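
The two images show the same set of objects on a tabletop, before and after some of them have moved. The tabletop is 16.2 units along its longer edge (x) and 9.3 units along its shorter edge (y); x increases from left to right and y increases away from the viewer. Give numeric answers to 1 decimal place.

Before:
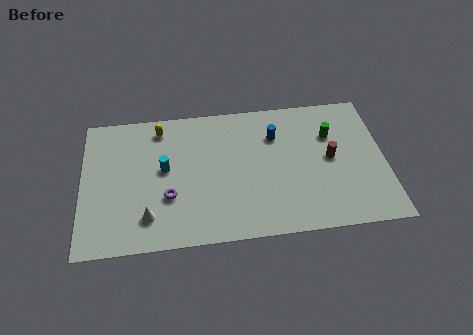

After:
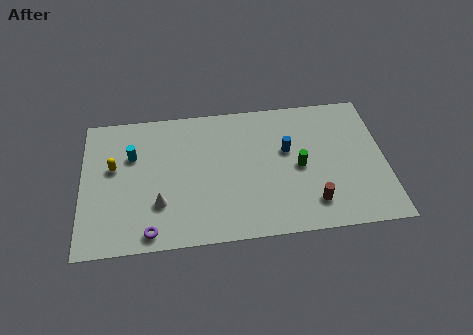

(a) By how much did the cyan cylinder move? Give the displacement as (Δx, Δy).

(-1.7, 1.1)

The cyan cylinder started near (4.4, 5.1) and ended near (2.7, 6.2).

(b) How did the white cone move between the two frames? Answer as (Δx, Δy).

(0.6, 0.8)

The white cone started near (3.5, 2.0) and ended near (4.1, 2.8).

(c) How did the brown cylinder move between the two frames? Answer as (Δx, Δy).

(-1.1, -2.9)

The brown cylinder started near (13.3, 4.8) and ended near (12.2, 1.9).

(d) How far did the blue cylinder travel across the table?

1.3

From (10.4, 6.7) to (11.0, 5.6), the blue cylinder covered √(0.6² + 1.1²) ≈ 1.3 units.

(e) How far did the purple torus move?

2.4

From (4.6, 3.2) to (3.6, 1.0), the purple torus covered √(1.0² + 2.2²) ≈ 2.4 units.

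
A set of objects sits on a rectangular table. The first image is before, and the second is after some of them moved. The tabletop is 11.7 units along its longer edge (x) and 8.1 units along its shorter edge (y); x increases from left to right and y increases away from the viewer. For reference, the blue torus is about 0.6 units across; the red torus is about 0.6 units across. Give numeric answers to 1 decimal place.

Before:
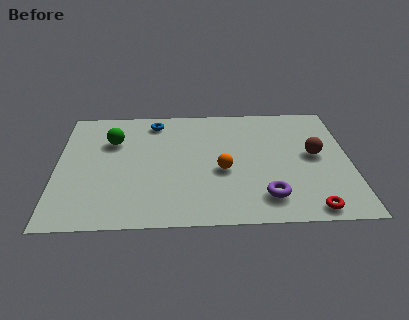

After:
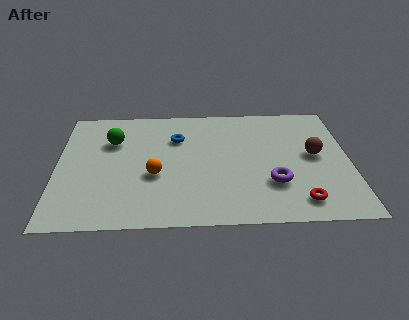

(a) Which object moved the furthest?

the orange sphere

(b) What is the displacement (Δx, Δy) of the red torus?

(-0.4, 0.5)

From the two frames, the red torus sits at roughly (10.0, 0.8) before and (9.6, 1.3) after.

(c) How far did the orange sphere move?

2.7

The orange sphere was near (6.6, 3.4) before and (3.9, 3.2) after, so it travelled √(2.7² + 0.2²) ≈ 2.7 units.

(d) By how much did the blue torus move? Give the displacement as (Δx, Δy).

(0.9, -1.2)

From the two frames, the blue torus sits at roughly (3.9, 6.9) before and (4.8, 5.7) after.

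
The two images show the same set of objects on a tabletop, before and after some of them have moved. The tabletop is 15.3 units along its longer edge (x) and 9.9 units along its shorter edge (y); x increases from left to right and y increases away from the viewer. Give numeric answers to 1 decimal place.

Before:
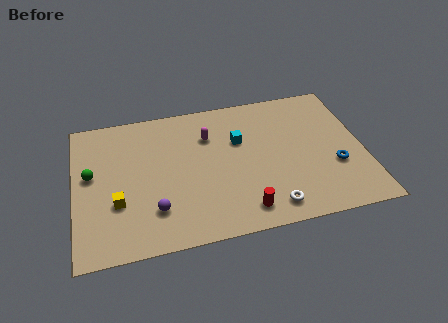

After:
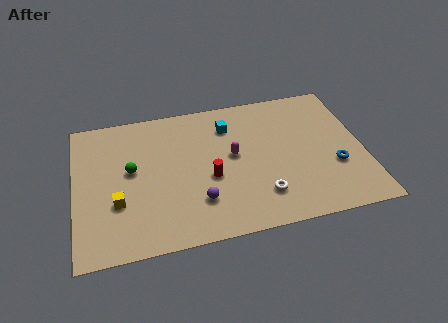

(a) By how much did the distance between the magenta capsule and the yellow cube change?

+0.3

They were about 6.2 units apart before and 6.5 after — 0.3 units further apart.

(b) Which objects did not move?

the yellow cube and the blue torus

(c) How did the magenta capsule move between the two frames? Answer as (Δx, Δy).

(1.2, -1.7)

The magenta capsule was at about (7.2, 7.1) and moved to about (8.4, 5.4).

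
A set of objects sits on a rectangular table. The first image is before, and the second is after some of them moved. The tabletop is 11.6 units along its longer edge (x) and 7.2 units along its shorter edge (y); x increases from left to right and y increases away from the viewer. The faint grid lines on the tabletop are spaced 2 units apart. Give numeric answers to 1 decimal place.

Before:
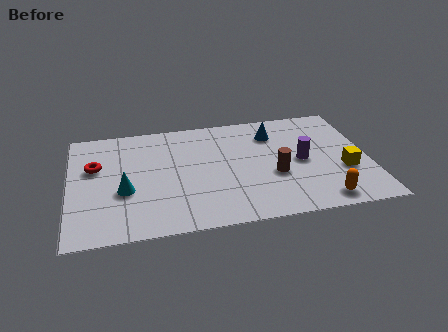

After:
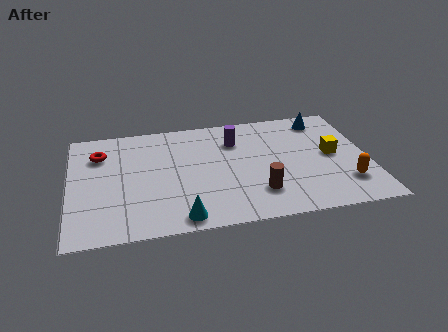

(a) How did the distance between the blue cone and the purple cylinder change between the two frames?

+1.4

Before: roughly 2.2 units apart; after: 3.6. That's 1.4 units further apart.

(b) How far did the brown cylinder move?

1.2

The brown cylinder was near (7.9, 2.8) before and (7.2, 1.8) after, so it travelled √(0.7² + 1.0²) ≈ 1.2 units.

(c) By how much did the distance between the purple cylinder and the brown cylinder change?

+2.3

They were about 1.3 units apart before and 3.6 after — 2.3 units further apart.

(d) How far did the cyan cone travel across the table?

2.9

The cyan cone moved from about (2.1, 2.8) to (4.2, 0.8), a distance of √(2.1² + 2.0²) ≈ 2.9.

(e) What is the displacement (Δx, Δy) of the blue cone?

(2.0, 0.6)

From the two frames, the blue cone sits at roughly (8.0, 5.5) before and (10.0, 6.1) after.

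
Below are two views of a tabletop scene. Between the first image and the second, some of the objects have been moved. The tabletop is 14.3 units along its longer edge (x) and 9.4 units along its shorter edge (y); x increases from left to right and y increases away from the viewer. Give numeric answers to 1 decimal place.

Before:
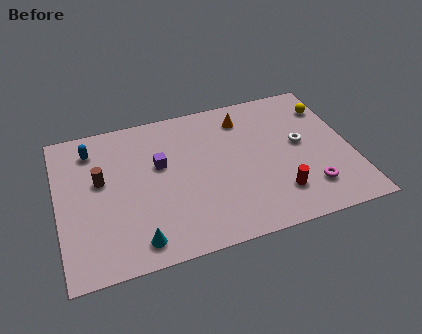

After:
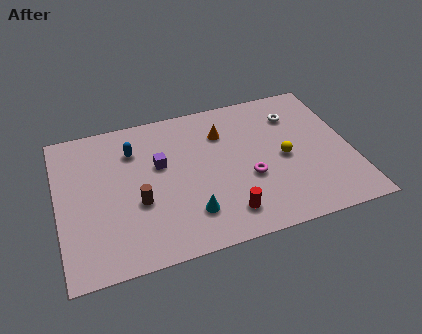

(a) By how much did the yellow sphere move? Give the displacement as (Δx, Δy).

(-2.5, -2.8)

The yellow sphere started near (13.5, 7.2) and ended near (11.0, 4.4).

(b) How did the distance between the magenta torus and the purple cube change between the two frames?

-3.2

The distance was about 7.9 in the first image and 4.7 in the second, so they moved 3.2 units closer together.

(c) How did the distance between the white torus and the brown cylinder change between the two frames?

-1.1

They were about 9.8 units apart before and 8.7 after — 1.1 units closer together.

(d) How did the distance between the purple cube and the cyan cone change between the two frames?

-0.9

The distance was about 4.6 in the first image and 3.7 in the second, so they moved 0.9 units closer together.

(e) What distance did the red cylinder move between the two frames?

2.6

The red cylinder was near (10.5, 2.2) before and (7.9, 1.7) after, so it travelled √(2.6² + 0.5²) ≈ 2.6 units.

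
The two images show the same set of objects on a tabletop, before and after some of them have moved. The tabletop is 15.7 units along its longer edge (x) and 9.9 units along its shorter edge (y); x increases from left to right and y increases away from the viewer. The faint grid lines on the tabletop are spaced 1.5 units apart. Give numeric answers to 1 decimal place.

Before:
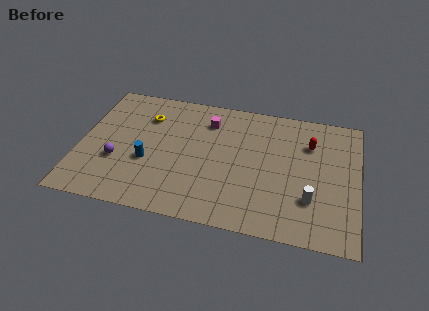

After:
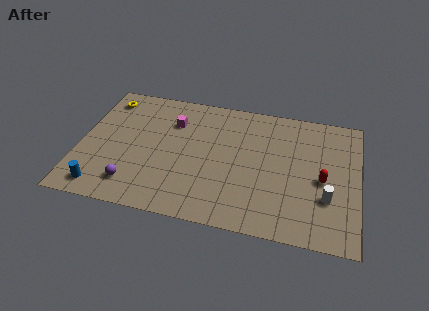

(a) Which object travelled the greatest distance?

the blue cylinder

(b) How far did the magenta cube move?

2.1

From (7.1, 7.7) to (5.1, 7.2), the magenta cube covered √(2.0² + 0.5²) ≈ 2.1 units.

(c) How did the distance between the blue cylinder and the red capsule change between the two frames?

+3.0

Before: roughly 9.6 units apart; after: 12.6. That's 3.0 units further apart.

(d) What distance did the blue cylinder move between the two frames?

3.5

The blue cylinder was near (3.9, 3.8) before and (1.5, 1.3) after, so it travelled √(2.4² + 2.5²) ≈ 3.5 units.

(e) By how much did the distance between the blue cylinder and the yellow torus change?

+3.5

They were about 3.5 units apart before and 7.0 after — 3.5 units further apart.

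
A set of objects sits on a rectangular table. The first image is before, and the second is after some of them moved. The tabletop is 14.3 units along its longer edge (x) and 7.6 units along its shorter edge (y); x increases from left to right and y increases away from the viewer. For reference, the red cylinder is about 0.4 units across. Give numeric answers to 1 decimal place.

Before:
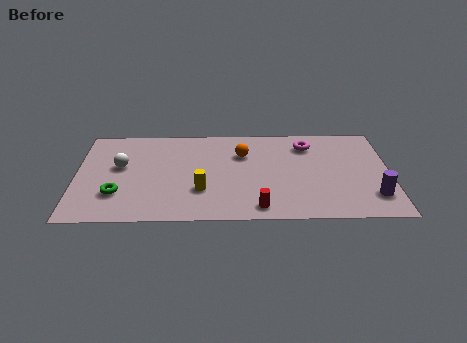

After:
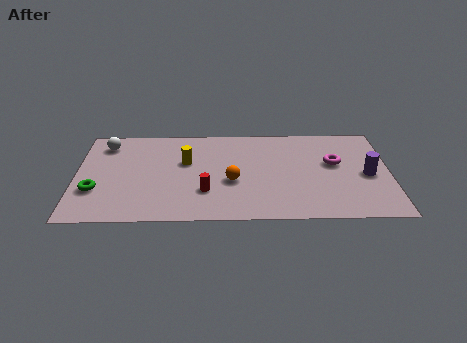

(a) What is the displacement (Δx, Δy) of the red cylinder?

(-2.4, 1.3)

The red cylinder was at about (8.3, 1.0) and moved to about (5.9, 2.3).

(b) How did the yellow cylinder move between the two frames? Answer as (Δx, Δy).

(-0.7, 2.3)

The yellow cylinder was at about (5.7, 2.4) and moved to about (5.0, 4.7).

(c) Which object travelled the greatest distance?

the red cylinder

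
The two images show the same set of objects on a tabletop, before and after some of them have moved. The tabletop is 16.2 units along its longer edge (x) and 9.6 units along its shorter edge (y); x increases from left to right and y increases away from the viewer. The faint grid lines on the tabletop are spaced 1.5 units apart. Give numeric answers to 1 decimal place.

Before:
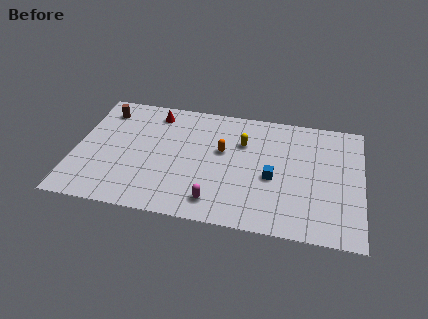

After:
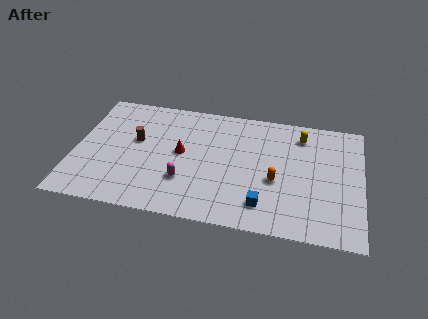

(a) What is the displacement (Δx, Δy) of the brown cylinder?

(2.0, -2.2)

From the two frames, the brown cylinder sits at roughly (1.4, 7.8) before and (3.4, 5.6) after.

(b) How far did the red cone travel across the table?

3.4

The red cone was near (4.3, 8.1) before and (6.0, 5.1) after, so it travelled √(1.7² + 3.0²) ≈ 3.4 units.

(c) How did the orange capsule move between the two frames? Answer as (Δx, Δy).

(3.1, -1.8)

The orange capsule started near (8.3, 5.7) and ended near (11.4, 3.9).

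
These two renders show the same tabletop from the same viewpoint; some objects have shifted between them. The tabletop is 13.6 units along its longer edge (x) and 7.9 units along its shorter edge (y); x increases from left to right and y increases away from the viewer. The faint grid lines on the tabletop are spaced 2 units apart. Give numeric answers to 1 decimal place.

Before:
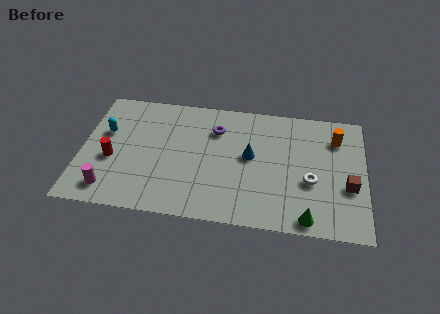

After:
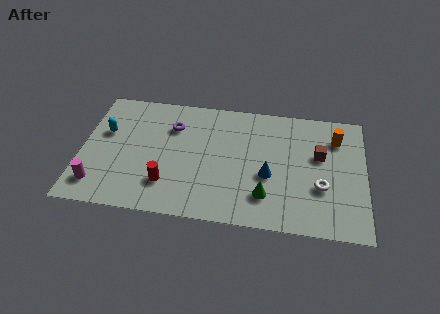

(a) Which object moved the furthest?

the red cylinder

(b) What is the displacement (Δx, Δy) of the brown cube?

(-1.4, 1.8)

From the two frames, the brown cube sits at roughly (12.8, 3.0) before and (11.4, 4.8) after.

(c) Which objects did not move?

the orange cylinder and the cyan capsule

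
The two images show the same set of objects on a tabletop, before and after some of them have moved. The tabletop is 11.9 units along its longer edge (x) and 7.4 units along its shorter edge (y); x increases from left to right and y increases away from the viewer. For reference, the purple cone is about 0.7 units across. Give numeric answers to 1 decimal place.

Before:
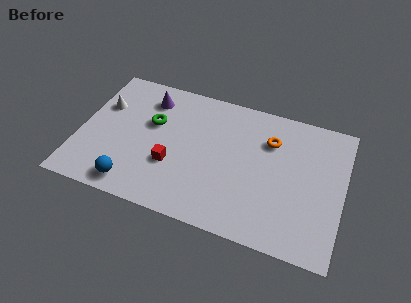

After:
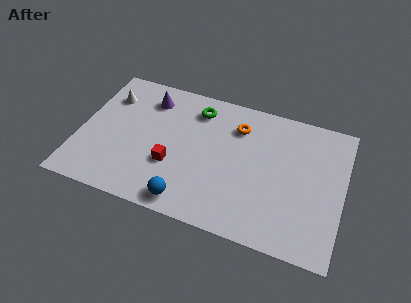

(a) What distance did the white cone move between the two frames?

0.6

From (0.9, 4.9) to (1.1, 5.5), the white cone covered √(0.2² + 0.6²) ≈ 0.6 units.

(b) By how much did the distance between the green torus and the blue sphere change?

+1.5

Before: roughly 3.6 units apart; after: 5.1. That's 1.5 units further apart.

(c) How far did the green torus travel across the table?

2.4

The green torus was near (3.2, 4.6) before and (5.1, 6.0) after, so it travelled √(1.9² + 1.4²) ≈ 2.4 units.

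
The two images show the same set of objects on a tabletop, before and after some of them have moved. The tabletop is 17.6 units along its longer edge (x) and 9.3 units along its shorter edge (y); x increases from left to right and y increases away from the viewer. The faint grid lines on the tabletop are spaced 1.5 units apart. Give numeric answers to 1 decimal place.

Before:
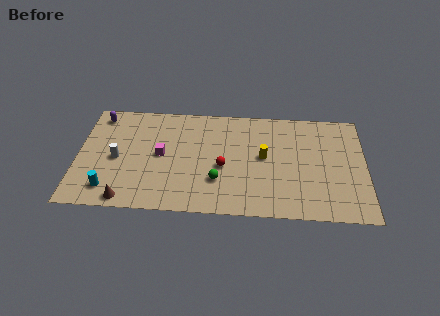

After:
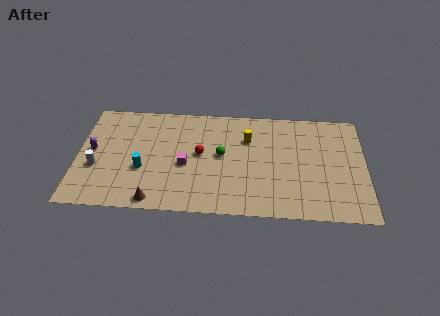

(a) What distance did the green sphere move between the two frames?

2.2

From (8.6, 2.8) to (8.8, 5.0), the green sphere covered √(0.2² + 2.2²) ≈ 2.2 units.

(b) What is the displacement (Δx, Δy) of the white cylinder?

(-1.2, -0.8)

The white cylinder was at about (2.4, 4.3) and moved to about (1.2, 3.5).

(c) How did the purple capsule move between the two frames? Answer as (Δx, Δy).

(-0.3, -3.1)

The purple capsule was at about (1.2, 8.0) and moved to about (0.9, 4.9).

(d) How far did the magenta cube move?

1.7

The magenta cube was near (5.1, 4.8) before and (6.6, 4.0) after, so it travelled √(1.5² + 0.8²) ≈ 1.7 units.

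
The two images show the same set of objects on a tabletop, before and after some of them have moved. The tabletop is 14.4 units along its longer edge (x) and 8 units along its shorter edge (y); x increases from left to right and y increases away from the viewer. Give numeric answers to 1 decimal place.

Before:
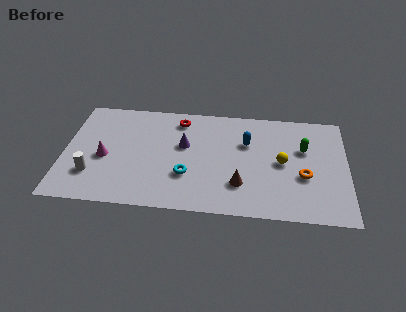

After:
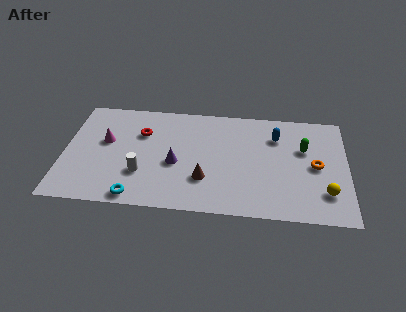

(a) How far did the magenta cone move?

1.2

The magenta cone was near (2.1, 3.5) before and (2.1, 4.7) after, so it travelled √(0.0² + 1.2²) ≈ 1.2 units.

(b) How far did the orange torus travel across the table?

1.0

The orange torus was near (12.2, 3.1) before and (12.8, 3.9) after, so it travelled √(0.6² + 0.8²) ≈ 1.0 units.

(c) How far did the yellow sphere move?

3.0

From (11.1, 4.0) to (13.3, 2.0), the yellow sphere covered √(2.2² + 2.0²) ≈ 3.0 units.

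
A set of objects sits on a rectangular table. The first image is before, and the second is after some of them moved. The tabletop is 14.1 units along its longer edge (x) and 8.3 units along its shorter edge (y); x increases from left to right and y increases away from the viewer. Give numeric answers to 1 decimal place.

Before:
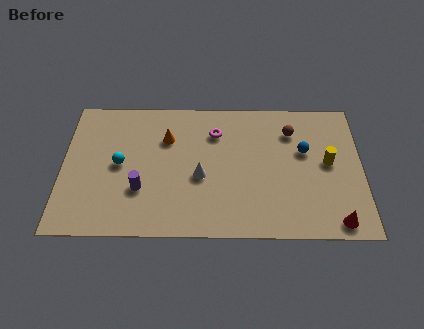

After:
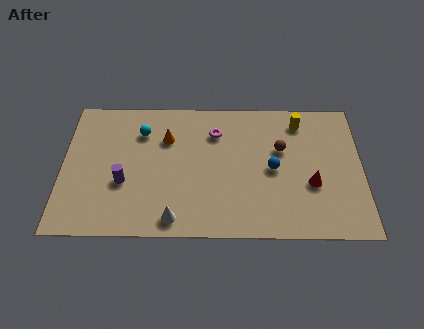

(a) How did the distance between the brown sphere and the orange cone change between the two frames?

-0.5

Before: roughly 5.9 units apart; after: 5.4. That's 0.5 units closer together.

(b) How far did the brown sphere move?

1.2

The brown sphere moved from about (10.8, 6.3) to (10.3, 5.2), a distance of √(0.5² + 1.1²) ≈ 1.2.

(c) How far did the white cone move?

2.8

The white cone moved from about (6.5, 3.5) to (5.3, 1.0), a distance of √(1.2² + 2.5²) ≈ 2.8.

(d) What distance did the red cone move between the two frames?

2.5

The red cone moved from about (12.8, 0.9) to (11.7, 3.1), a distance of √(1.1² + 2.2²) ≈ 2.5.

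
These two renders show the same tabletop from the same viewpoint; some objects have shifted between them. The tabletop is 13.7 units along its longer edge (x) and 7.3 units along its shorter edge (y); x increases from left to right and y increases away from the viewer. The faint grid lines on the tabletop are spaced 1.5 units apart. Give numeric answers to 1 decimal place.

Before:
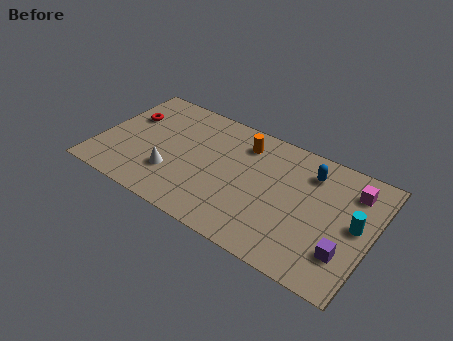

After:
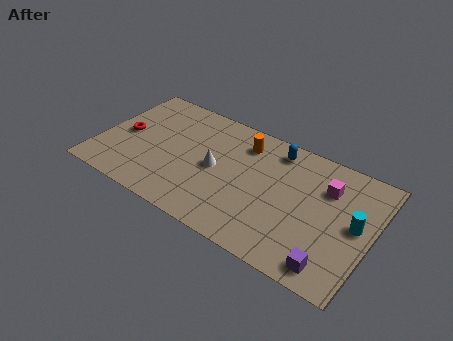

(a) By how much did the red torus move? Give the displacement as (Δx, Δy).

(0.0, -1.2)

From the two frames, the red torus sits at roughly (1.2, 4.8) before and (1.2, 3.6) after.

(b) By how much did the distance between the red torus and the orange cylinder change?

+0.3

The distance was about 5.9 in the first image and 6.2 in the second, so they moved 0.3 units further apart.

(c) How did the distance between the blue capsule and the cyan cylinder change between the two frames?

+1.8

Before: roughly 3.1 units apart; after: 4.9. That's 1.8 units further apart.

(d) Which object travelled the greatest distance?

the white cone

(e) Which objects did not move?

the orange cylinder and the cyan cylinder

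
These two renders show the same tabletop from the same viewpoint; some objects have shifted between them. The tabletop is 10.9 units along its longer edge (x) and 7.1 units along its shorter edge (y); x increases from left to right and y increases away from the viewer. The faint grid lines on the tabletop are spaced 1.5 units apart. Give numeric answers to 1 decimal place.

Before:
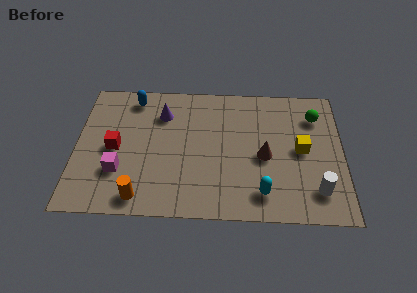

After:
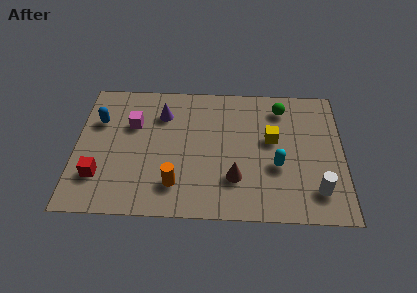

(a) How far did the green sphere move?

1.5

The green sphere was near (9.8, 5.4) before and (8.4, 5.8) after, so it travelled √(1.4² + 0.4²) ≈ 1.5 units.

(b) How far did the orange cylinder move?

1.6

The orange cylinder was near (2.7, 0.9) before and (4.1, 1.6) after, so it travelled √(1.4² + 0.7²) ≈ 1.6 units.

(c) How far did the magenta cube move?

2.5

The magenta cube moved from about (1.8, 2.2) to (2.3, 4.7), a distance of √(0.5² + 2.5²) ≈ 2.5.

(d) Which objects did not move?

the purple cone and the white cylinder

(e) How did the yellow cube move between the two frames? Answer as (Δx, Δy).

(-1.2, 0.5)

The yellow cube started near (9.2, 3.6) and ended near (8.0, 4.1).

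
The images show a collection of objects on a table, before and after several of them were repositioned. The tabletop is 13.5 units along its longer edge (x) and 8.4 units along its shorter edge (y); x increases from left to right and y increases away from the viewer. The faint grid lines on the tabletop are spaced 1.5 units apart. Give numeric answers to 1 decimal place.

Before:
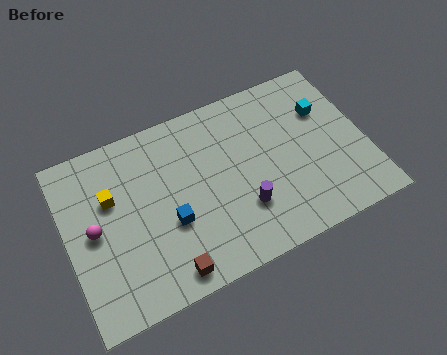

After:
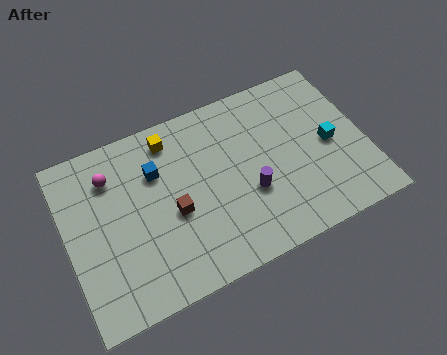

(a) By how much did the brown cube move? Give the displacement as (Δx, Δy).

(0.6, 2.6)

The brown cube was at about (4.1, 1.0) and moved to about (4.7, 3.6).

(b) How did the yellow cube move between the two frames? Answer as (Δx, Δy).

(2.9, 1.7)

The yellow cube started near (2.1, 5.4) and ended near (5.0, 7.1).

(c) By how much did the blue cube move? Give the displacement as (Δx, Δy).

(-0.3, 2.6)

The blue cube started near (4.5, 3.2) and ended near (4.2, 5.8).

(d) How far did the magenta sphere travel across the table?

2.4

The magenta sphere was near (1.2, 4.2) before and (2.2, 6.4) after, so it travelled √(1.0² + 2.2²) ≈ 2.4 units.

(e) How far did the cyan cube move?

1.7

From (11.9, 5.7) to (11.9, 4.0), the cyan cube covered √(0.0² + 1.7²) ≈ 1.7 units.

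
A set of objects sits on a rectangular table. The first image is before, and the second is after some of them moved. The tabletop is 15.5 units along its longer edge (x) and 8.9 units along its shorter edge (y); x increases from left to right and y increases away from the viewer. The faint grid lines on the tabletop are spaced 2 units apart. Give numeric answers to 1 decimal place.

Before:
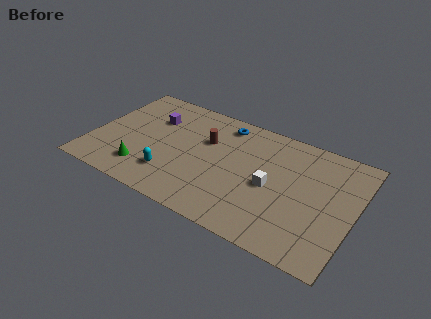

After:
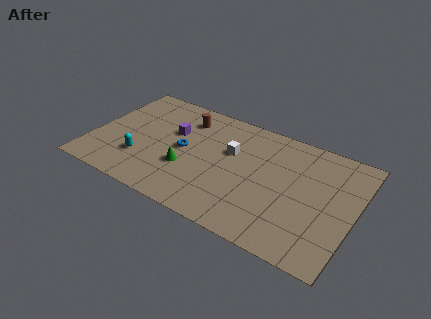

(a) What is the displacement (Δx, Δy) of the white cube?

(-2.6, 1.5)

The white cube was at about (10.7, 4.1) and moved to about (8.1, 5.6).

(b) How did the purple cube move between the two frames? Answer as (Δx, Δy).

(1.3, -0.6)

The purple cube was at about (3.3, 6.2) and moved to about (4.6, 5.6).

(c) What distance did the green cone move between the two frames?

2.7

The green cone moved from about (3.4, 1.9) to (5.8, 3.1), a distance of √(2.4² + 1.2²) ≈ 2.7.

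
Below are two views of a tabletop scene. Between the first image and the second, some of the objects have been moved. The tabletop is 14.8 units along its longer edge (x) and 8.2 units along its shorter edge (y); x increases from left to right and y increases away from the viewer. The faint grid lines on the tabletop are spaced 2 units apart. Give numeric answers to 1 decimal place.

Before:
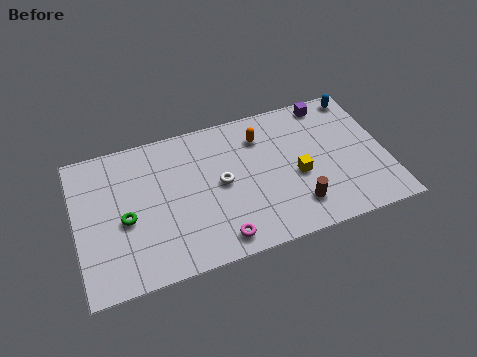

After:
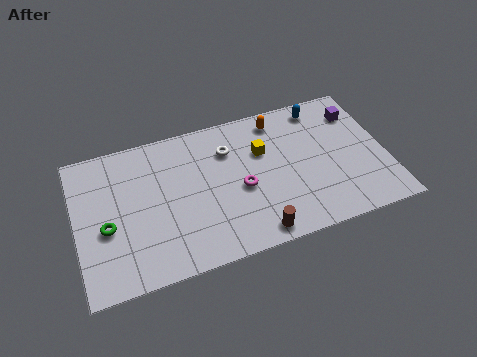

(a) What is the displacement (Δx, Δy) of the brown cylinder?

(-2.1, -0.9)

The brown cylinder started near (10.3, 1.8) and ended near (8.2, 0.9).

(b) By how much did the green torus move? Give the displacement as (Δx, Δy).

(-0.9, -0.2)

The green torus started near (2.3, 3.6) and ended near (1.4, 3.4).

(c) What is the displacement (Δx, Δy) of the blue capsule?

(-1.9, -0.2)

The blue capsule started near (13.9, 7.3) and ended near (12.0, 7.1).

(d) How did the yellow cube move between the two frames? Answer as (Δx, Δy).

(-1.5, 1.9)

From the two frames, the yellow cube sits at roughly (10.5, 3.5) before and (9.0, 5.4) after.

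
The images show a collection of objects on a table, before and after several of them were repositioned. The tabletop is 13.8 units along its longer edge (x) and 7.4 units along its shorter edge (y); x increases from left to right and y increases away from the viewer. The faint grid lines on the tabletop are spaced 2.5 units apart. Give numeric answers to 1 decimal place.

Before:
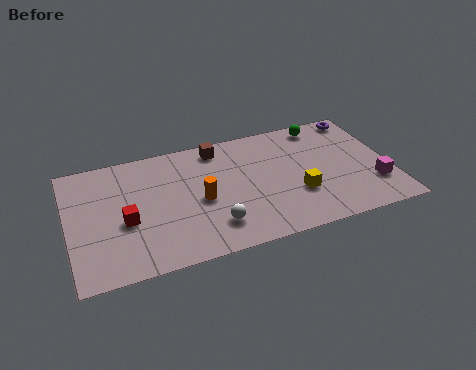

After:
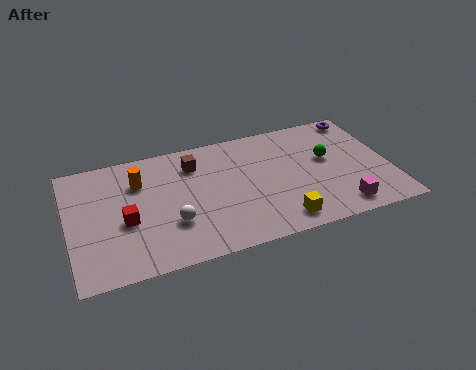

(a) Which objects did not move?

the purple torus and the red cube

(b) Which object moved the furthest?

the orange cylinder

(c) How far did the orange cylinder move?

3.1

The orange cylinder was near (5.6, 3.4) before and (3.1, 5.3) after, so it travelled √(2.5² + 1.9²) ≈ 3.1 units.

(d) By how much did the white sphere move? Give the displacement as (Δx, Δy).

(-1.7, 0.7)

The white sphere was at about (6.0, 1.7) and moved to about (4.3, 2.4).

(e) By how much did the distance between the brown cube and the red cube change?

-1.3

The distance was about 5.3 in the first image and 4.0 in the second, so they moved 1.3 units closer together.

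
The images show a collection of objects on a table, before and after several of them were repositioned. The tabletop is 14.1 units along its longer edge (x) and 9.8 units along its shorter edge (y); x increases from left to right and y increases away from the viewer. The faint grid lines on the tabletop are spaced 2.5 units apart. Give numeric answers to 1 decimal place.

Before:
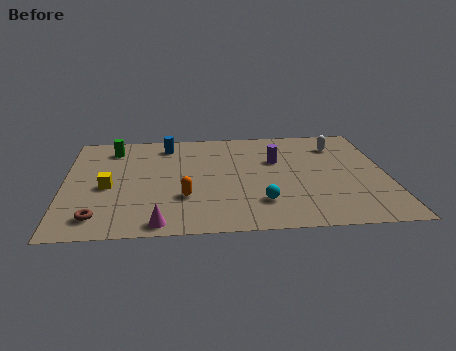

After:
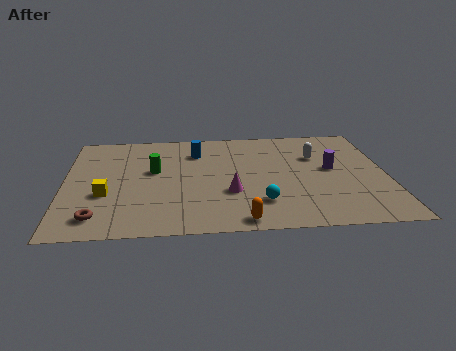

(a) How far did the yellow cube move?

0.7

The yellow cube was near (1.9, 4.3) before and (1.8, 3.6) after, so it travelled √(0.1² + 0.7²) ≈ 0.7 units.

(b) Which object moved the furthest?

the magenta cone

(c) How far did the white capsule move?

1.4

The white capsule was near (12.1, 7.6) before and (11.1, 6.6) after, so it travelled √(1.0² + 1.0²) ≈ 1.4 units.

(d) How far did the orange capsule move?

3.3

The orange capsule was near (5.2, 3.1) before and (7.6, 0.9) after, so it travelled √(2.4² + 2.2²) ≈ 3.3 units.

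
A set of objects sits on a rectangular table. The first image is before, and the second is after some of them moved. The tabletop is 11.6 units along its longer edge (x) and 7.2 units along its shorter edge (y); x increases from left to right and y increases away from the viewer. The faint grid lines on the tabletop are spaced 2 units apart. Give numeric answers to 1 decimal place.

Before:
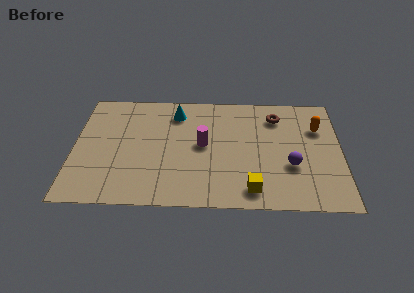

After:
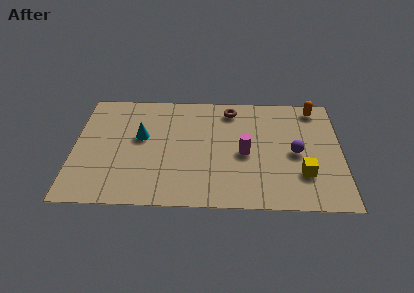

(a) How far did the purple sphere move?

0.8

The purple sphere was near (9.4, 2.6) before and (9.6, 3.4) after, so it travelled √(0.2² + 0.8²) ≈ 0.8 units.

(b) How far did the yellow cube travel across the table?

2.4

From (7.7, 1.1) to (9.9, 2.1), the yellow cube covered √(2.2² + 1.0²) ≈ 2.4 units.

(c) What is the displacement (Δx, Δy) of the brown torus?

(-2.0, 0.4)

The brown torus was at about (8.8, 5.7) and moved to about (6.8, 6.1).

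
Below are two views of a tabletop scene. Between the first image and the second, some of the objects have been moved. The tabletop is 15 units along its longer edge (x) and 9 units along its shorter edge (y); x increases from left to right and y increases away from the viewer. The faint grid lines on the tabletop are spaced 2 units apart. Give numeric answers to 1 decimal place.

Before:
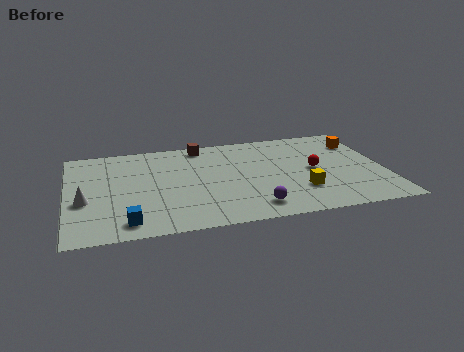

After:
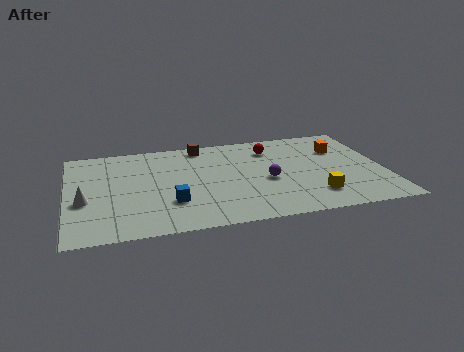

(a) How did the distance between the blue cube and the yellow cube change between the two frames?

-1.6

They were about 8.3 units apart before and 6.7 after — 1.6 units closer together.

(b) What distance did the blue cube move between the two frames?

2.5

The blue cube moved from about (2.7, 1.3) to (4.8, 2.7), a distance of √(2.1² + 1.4²) ≈ 2.5.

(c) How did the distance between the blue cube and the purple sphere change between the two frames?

-1.1

Before: roughly 5.9 units apart; after: 4.8. That's 1.1 units closer together.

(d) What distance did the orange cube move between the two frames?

1.1

The orange cube moved from about (14.1, 6.8) to (13.1, 6.3), a distance of √(1.0² + 0.5²) ≈ 1.1.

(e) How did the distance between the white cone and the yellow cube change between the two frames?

+0.7

The distance was about 10.1 in the first image and 10.8 in the second, so they moved 0.7 units further apart.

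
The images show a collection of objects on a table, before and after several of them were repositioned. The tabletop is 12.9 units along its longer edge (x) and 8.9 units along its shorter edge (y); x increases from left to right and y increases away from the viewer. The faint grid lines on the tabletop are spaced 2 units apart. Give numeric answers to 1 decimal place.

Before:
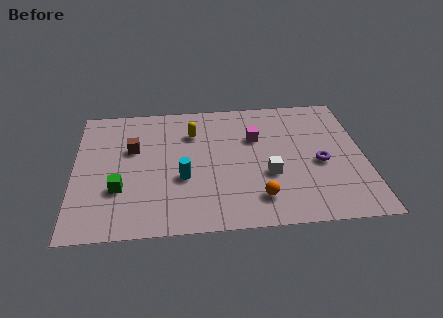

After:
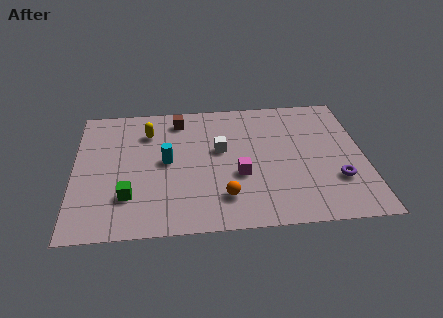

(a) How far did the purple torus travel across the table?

1.4

From (10.9, 3.9) to (11.6, 2.7), the purple torus covered √(0.7² + 1.2²) ≈ 1.4 units.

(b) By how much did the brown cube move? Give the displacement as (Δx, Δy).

(2.1, 1.9)

The brown cube was at about (2.6, 5.6) and moved to about (4.7, 7.5).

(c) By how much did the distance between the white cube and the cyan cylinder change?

-1.3

The distance was about 3.8 in the first image and 2.5 in the second, so they moved 1.3 units closer together.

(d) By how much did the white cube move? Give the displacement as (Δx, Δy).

(-2.1, 1.9)

The white cube was at about (8.6, 3.3) and moved to about (6.5, 5.2).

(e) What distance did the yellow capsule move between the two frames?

2.0

The yellow capsule moved from about (5.3, 6.5) to (3.3, 6.7), a distance of √(2.0² + 0.2²) ≈ 2.0.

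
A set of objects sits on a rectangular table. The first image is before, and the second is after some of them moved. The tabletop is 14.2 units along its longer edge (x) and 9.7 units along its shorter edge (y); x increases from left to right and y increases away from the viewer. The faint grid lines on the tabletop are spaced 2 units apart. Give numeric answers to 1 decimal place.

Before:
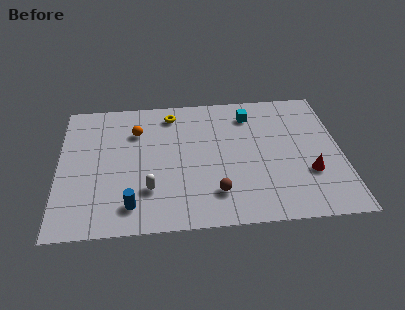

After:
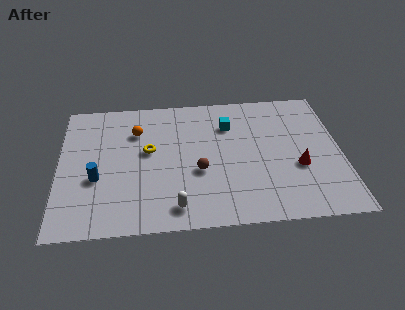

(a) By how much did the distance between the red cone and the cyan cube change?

-0.6

The distance was about 5.4 in the first image and 4.8 in the second, so they moved 0.6 units closer together.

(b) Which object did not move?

the orange sphere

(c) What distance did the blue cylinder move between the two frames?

2.6

From (3.6, 1.7) to (1.9, 3.7), the blue cylinder covered √(1.7² + 2.0²) ≈ 2.6 units.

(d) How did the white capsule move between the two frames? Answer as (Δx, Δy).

(1.3, -1.3)

The white capsule started near (4.5, 2.7) and ended near (5.8, 1.4).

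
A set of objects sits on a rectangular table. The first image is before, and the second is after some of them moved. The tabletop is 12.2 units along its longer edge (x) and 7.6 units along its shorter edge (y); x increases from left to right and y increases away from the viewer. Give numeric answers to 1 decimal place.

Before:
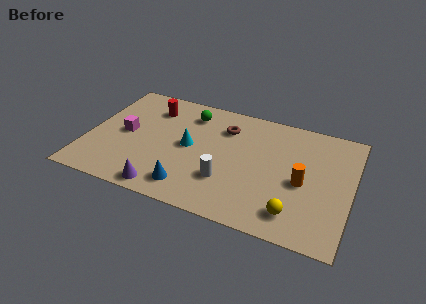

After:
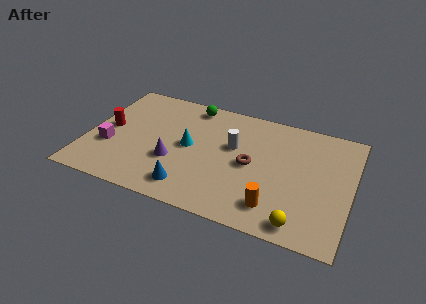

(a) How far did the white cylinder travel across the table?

2.3

The white cylinder moved from about (6.6, 2.3) to (6.7, 4.6), a distance of √(0.1² + 2.3²) ≈ 2.3.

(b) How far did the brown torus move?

2.4

From (6.2, 5.7) to (7.6, 3.7), the brown torus covered √(1.4² + 2.0²) ≈ 2.4 units.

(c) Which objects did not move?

the cyan cone and the blue cone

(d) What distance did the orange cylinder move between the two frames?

2.2

The orange cylinder was near (10.0, 3.4) before and (8.9, 1.5) after, so it travelled √(1.1² + 1.9²) ≈ 2.2 units.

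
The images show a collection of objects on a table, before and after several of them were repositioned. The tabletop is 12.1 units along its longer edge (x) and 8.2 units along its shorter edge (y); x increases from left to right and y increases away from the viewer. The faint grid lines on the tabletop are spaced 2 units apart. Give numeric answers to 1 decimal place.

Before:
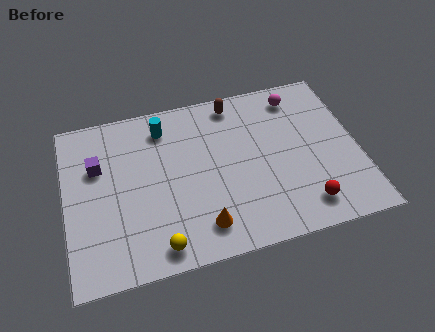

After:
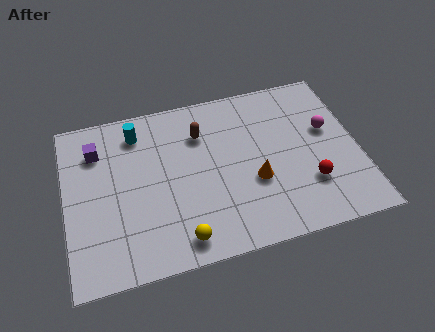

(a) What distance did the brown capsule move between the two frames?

1.9

The brown capsule moved from about (7.2, 7.2) to (5.7, 6.0), a distance of √(1.5² + 1.2²) ≈ 1.9.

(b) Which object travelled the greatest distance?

the orange cone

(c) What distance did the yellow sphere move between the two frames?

0.9

The yellow sphere moved from about (3.6, 1.0) to (4.5, 1.1), a distance of √(0.9² + 0.1²) ≈ 0.9.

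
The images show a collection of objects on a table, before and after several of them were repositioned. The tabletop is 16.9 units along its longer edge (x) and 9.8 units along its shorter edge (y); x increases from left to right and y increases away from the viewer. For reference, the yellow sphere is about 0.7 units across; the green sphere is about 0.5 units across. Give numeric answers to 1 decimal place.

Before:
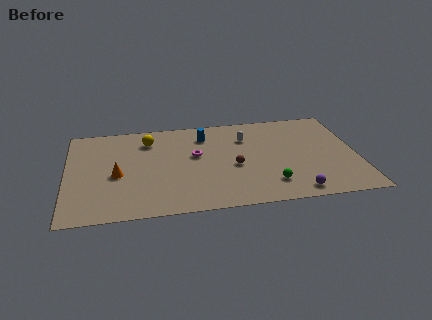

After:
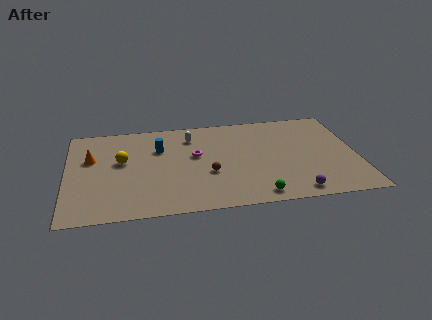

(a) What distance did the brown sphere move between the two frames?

1.6

The brown sphere was near (9.7, 4.2) before and (8.2, 3.7) after, so it travelled √(1.5² + 0.5²) ≈ 1.6 units.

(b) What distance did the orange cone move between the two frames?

2.4

The orange cone was near (2.9, 4.3) before and (1.4, 6.2) after, so it travelled √(1.5² + 1.9²) ≈ 2.4 units.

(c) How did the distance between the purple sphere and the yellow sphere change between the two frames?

+0.3

Before: roughly 10.6 units apart; after: 10.9. That's 0.3 units further apart.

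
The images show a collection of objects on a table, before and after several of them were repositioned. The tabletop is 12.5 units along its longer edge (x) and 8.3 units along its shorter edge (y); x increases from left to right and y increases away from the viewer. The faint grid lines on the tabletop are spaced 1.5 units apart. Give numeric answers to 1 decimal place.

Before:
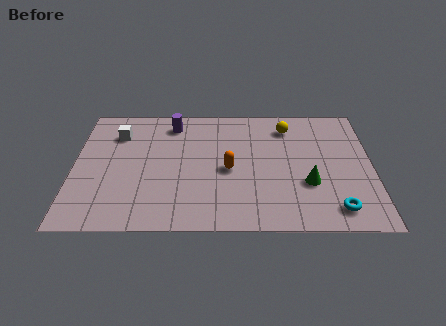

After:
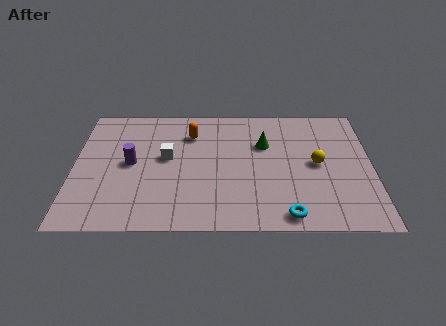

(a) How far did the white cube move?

2.6

The white cube moved from about (1.8, 6.2) to (3.9, 4.6), a distance of √(2.1² + 1.6²) ≈ 2.6.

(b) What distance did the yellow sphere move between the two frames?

2.8

The yellow sphere moved from about (9.0, 6.7) to (10.2, 4.2), a distance of √(1.2² + 2.5²) ≈ 2.8.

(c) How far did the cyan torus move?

2.0

The cyan torus was near (10.9, 1.3) before and (8.9, 0.9) after, so it travelled √(2.0² + 0.4²) ≈ 2.0 units.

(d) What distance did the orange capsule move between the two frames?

2.9

The orange capsule was near (6.5, 3.8) before and (4.9, 6.2) after, so it travelled √(1.6² + 2.4²) ≈ 2.9 units.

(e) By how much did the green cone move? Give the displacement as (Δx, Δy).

(-1.8, 2.6)

From the two frames, the green cone sits at roughly (9.8, 2.9) before and (8.0, 5.5) after.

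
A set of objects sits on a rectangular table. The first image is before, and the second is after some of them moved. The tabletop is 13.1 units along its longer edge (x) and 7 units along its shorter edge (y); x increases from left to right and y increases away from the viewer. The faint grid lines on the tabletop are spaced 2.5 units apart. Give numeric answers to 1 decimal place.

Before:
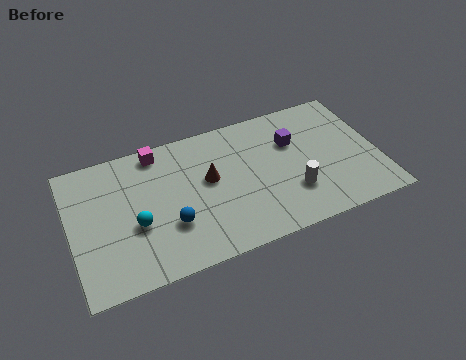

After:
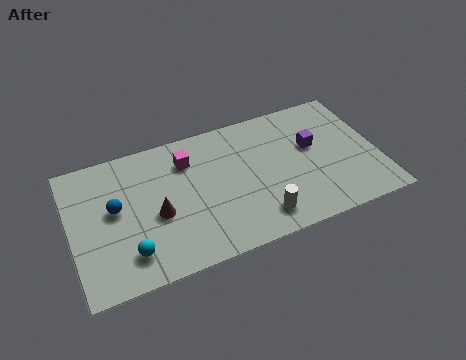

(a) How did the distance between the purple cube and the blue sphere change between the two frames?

+2.5

They were about 6.0 units apart before and 8.5 after — 2.5 units further apart.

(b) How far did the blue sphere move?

2.7

From (4.1, 2.3) to (1.9, 3.9), the blue sphere covered √(2.2² + 1.6²) ≈ 2.7 units.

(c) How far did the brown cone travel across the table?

2.5

From (5.9, 4.0) to (3.6, 3.0), the brown cone covered √(2.3² + 1.0²) ≈ 2.5 units.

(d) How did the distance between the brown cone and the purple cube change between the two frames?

+3.1

They were about 3.8 units apart before and 6.9 after — 3.1 units further apart.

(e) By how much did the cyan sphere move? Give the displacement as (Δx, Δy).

(-0.4, -1.3)

From the two frames, the cyan sphere sits at roughly (2.7, 2.8) before and (2.3, 1.5) after.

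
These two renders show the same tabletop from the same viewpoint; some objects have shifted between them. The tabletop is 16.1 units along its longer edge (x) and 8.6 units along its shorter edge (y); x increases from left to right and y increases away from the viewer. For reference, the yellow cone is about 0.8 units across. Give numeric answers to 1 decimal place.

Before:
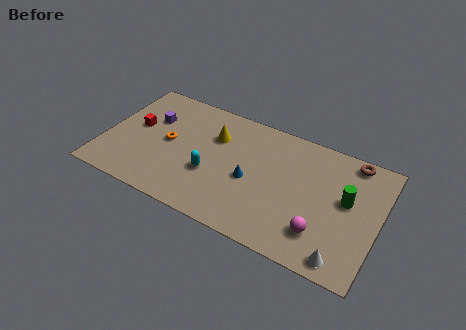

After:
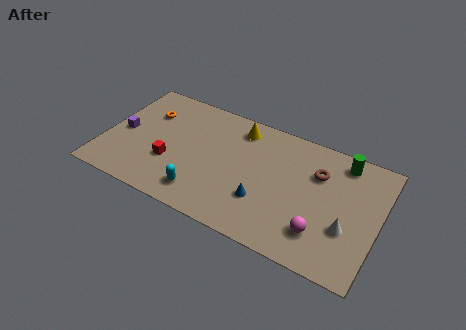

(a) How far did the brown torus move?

2.5

From (14.2, 7.7) to (12.4, 6.0), the brown torus covered √(1.8² + 1.7²) ≈ 2.5 units.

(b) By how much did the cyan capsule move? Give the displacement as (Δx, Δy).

(-0.3, -1.6)

The cyan capsule was at about (6.4, 3.2) and moved to about (6.1, 1.6).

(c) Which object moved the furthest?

the red cube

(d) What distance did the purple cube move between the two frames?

2.2

The purple cube moved from about (2.5, 5.7) to (1.0, 4.1), a distance of √(1.5² + 1.6²) ≈ 2.2.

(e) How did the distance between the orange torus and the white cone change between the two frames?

+1.4

They were about 11.2 units apart before and 12.6 after — 1.4 units further apart.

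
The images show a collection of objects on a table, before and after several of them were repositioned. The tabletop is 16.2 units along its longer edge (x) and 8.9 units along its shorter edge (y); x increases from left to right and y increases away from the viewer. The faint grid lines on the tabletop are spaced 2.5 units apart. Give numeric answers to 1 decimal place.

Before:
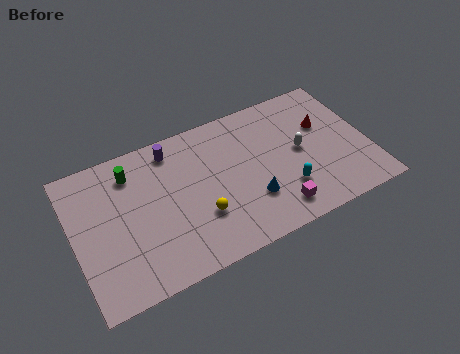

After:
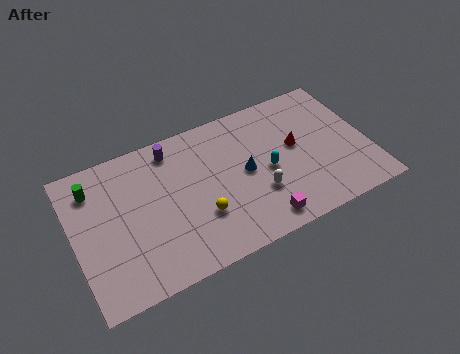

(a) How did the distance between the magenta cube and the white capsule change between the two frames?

-1.9

They were about 3.6 units apart before and 1.7 after — 1.9 units closer together.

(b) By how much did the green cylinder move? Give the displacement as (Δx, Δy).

(-2.1, -0.1)

From the two frames, the green cylinder sits at roughly (3.4, 7.1) before and (1.3, 7.0) after.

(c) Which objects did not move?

the yellow sphere and the purple cylinder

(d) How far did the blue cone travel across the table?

1.8

The blue cone was near (9.5, 2.7) before and (9.4, 4.5) after, so it travelled √(0.1² + 1.8²) ≈ 1.8 units.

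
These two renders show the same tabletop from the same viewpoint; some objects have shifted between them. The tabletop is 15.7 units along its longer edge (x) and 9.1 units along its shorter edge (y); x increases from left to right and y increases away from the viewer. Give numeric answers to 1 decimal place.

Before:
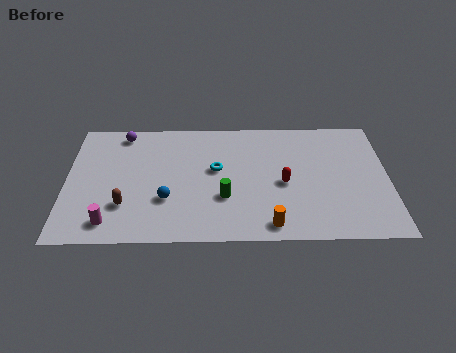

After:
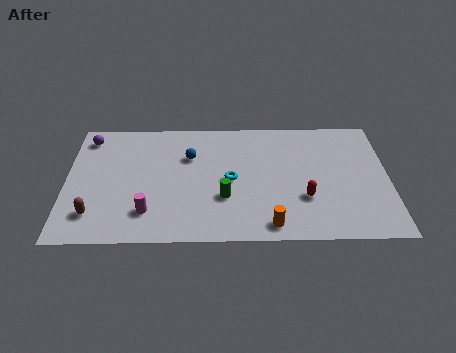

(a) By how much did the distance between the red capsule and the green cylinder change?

+0.8

Before: roughly 3.1 units apart; after: 3.9. That's 0.8 units further apart.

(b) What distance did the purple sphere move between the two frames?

1.7

From (2.7, 8.0) to (1.0, 7.7), the purple sphere covered √(1.7² + 0.3²) ≈ 1.7 units.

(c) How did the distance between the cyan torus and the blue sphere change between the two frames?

-0.6

The distance was about 3.3 in the first image and 2.7 in the second, so they moved 0.6 units closer together.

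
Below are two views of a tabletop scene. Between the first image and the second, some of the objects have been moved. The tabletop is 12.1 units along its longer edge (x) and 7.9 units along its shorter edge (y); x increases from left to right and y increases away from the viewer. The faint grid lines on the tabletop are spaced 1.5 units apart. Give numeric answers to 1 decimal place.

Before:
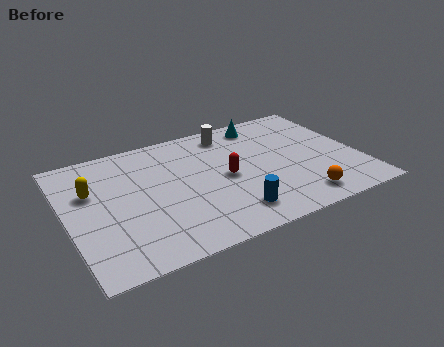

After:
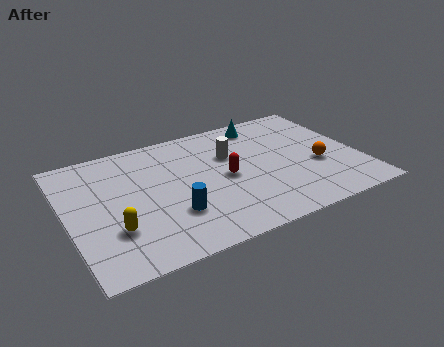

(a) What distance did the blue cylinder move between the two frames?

2.5

The blue cylinder moved from about (6.4, 1.5) to (4.1, 2.4), a distance of √(2.3² + 0.9²) ≈ 2.5.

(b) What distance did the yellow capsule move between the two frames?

2.8

The yellow capsule moved from about (1.1, 5.1) to (1.7, 2.4), a distance of √(0.6² + 2.7²) ≈ 2.8.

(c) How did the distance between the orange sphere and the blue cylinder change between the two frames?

+3.4

Before: roughly 2.8 units apart; after: 6.2. That's 3.4 units further apart.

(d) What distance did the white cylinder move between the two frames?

1.5

The white cylinder moved from about (7.1, 6.7) to (6.9, 5.2), a distance of √(0.2² + 1.5²) ≈ 1.5.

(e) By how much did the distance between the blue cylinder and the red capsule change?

+0.5

The distance was about 2.3 in the first image and 2.8 in the second, so they moved 0.5 units further apart.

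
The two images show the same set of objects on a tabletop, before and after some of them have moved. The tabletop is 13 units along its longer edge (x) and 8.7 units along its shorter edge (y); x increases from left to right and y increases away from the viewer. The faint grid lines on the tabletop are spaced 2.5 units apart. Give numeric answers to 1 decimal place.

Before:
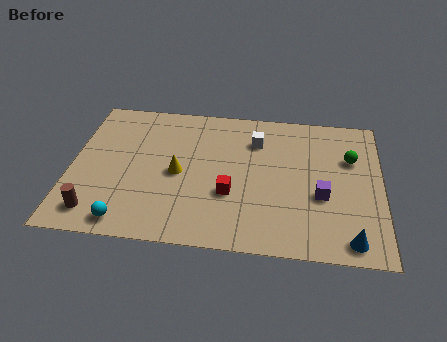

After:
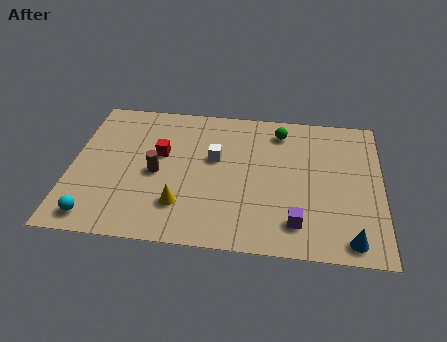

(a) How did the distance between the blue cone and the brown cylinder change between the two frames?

-1.9

The distance was about 10.5 in the first image and 8.6 in the second, so they moved 1.9 units closer together.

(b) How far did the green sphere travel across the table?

3.3

The green sphere moved from about (11.7, 5.8) to (8.7, 7.2), a distance of √(3.0² + 1.4²) ≈ 3.3.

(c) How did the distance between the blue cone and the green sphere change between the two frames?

+2.1

They were about 4.8 units apart before and 6.9 after — 2.1 units further apart.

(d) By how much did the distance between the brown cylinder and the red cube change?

-4.6

Before: roughly 5.8 units apart; after: 1.2. That's 4.6 units closer together.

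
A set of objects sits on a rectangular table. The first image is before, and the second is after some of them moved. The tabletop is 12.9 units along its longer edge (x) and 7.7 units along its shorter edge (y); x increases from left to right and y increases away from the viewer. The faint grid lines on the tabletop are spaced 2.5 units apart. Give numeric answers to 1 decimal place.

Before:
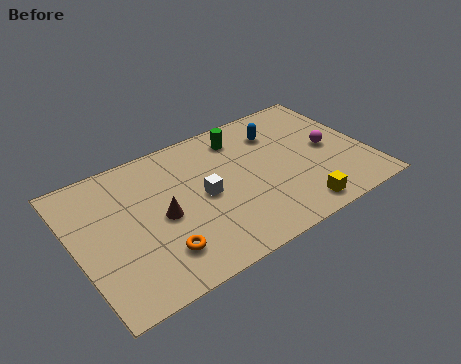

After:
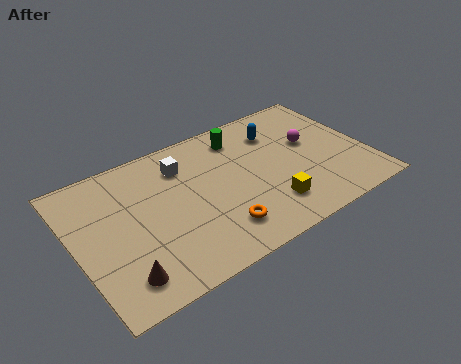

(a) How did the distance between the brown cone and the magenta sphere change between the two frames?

+1.9

Before: roughly 7.6 units apart; after: 9.5. That's 1.9 units further apart.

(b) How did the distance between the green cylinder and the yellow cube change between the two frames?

-1.0

The distance was about 5.5 in the first image and 4.5 in the second, so they moved 1.0 units closer together.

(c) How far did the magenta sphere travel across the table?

1.0

The magenta sphere was near (11.3, 3.8) before and (10.6, 4.5) after, so it travelled √(0.7² + 0.7²) ≈ 1.0 units.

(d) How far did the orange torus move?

2.6

The orange torus was near (3.3, 1.8) before and (5.9, 1.7) after, so it travelled √(2.6² + 0.1²) ≈ 2.6 units.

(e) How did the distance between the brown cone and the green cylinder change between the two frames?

+3.0

The distance was about 4.8 in the first image and 7.8 in the second, so they moved 3.0 units further apart.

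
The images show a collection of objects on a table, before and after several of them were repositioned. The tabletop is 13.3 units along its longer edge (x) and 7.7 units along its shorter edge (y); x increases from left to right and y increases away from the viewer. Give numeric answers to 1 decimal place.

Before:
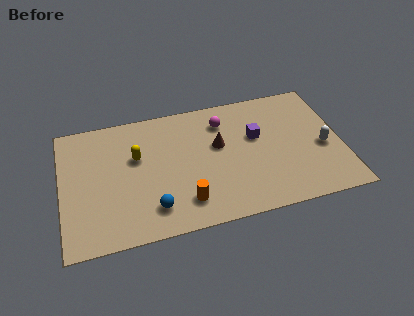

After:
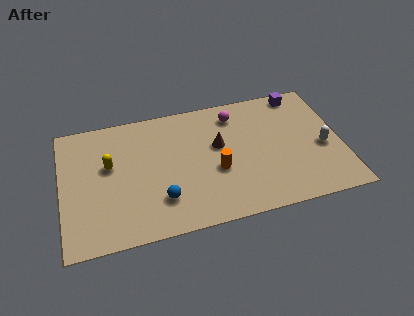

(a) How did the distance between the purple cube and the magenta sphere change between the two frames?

+1.3

They were about 2.0 units apart before and 3.3 after — 1.3 units further apart.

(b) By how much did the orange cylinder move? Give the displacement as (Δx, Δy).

(1.6, 1.5)

The orange cylinder was at about (5.7, 1.6) and moved to about (7.3, 3.1).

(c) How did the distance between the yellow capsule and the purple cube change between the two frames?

+3.9

They were about 5.7 units apart before and 9.6 after — 3.9 units further apart.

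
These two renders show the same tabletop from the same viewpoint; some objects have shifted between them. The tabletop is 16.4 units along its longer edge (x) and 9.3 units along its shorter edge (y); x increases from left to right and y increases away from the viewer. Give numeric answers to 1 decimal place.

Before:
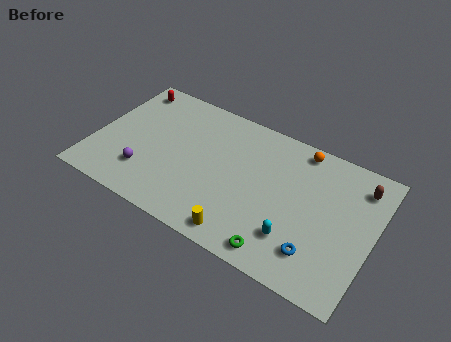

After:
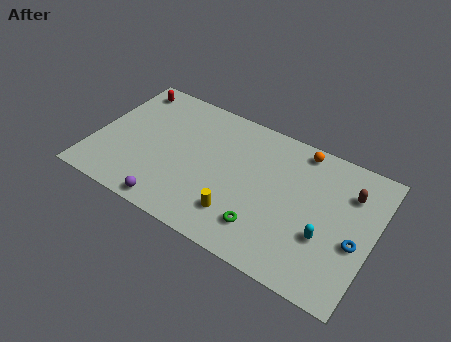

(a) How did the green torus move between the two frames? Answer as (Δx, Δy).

(-1.1, 1.0)

From the two frames, the green torus sits at roughly (11.5, 1.1) before and (10.4, 2.1) after.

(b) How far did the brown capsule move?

0.9

The brown capsule was near (15.3, 7.5) before and (14.8, 6.8) after, so it travelled √(0.5² + 0.7²) ≈ 0.9 units.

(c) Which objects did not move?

the red capsule and the orange sphere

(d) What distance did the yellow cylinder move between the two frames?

1.2

The yellow cylinder moved from about (9.3, 1.1) to (8.9, 2.2), a distance of √(0.4² + 1.1²) ≈ 1.2.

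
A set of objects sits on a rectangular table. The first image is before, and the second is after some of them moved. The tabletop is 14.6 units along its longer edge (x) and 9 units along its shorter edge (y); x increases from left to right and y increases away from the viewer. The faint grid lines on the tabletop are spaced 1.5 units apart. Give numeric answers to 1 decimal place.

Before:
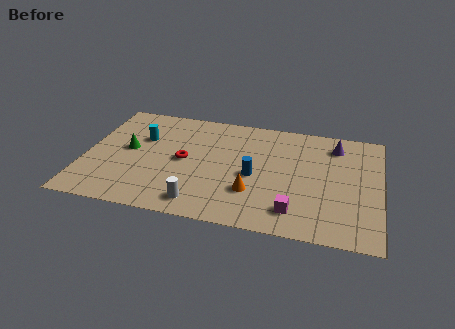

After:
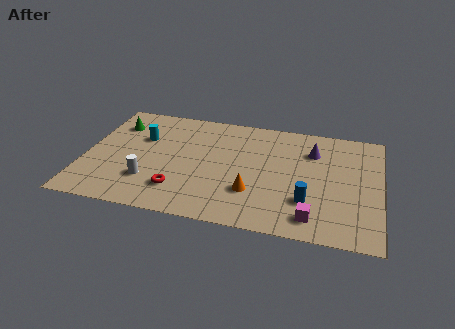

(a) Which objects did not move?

the orange cone and the cyan cylinder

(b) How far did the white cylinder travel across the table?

2.9

The white cylinder moved from about (5.9, 1.3) to (3.3, 2.5), a distance of √(2.6² + 1.2²) ≈ 2.9.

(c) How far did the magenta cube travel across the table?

0.9

The magenta cube was near (10.5, 1.7) before and (11.4, 1.4) after, so it travelled √(0.9² + 0.3²) ≈ 0.9 units.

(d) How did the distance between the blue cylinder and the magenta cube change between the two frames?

-1.9

They were about 3.1 units apart before and 1.2 after — 1.9 units closer together.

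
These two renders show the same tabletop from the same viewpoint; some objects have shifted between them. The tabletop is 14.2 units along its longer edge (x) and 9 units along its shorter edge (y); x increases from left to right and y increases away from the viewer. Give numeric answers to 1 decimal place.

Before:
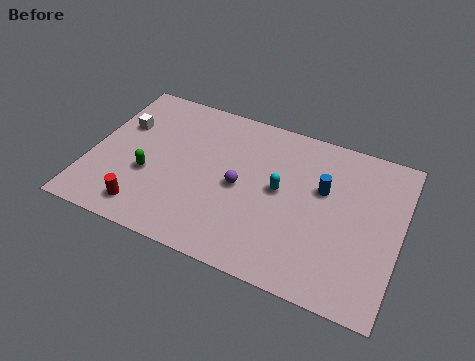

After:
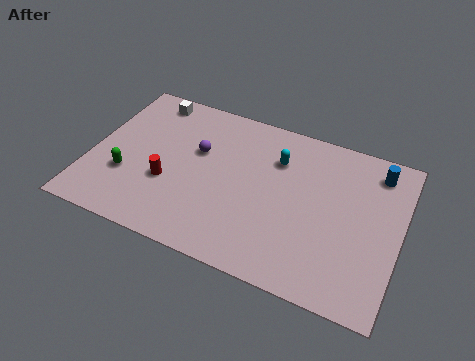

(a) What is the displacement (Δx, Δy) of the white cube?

(1.0, 2.0)

From the two frames, the white cube sits at roughly (1.2, 5.9) before and (2.2, 7.9) after.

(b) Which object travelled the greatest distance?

the blue cylinder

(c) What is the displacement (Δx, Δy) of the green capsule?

(-1.0, -0.4)

The green capsule was at about (2.8, 3.4) and moved to about (1.8, 3.0).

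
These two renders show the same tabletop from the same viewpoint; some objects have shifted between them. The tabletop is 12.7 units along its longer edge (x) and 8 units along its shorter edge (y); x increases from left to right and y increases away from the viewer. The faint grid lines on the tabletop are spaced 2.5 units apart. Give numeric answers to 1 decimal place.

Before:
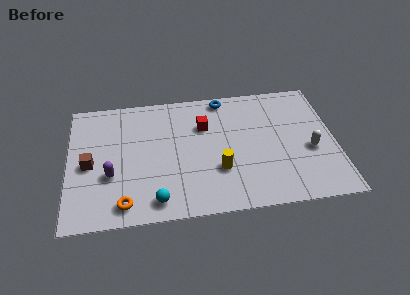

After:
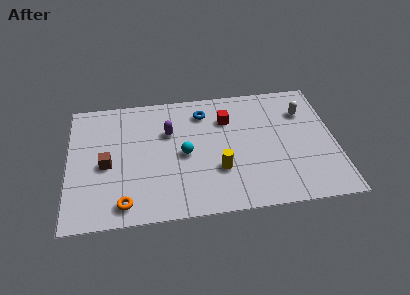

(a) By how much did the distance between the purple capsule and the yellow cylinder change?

-1.6

They were about 5.1 units apart before and 3.5 after — 1.6 units closer together.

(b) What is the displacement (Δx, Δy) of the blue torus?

(-1.0, -0.8)

The blue torus was at about (7.5, 7.2) and moved to about (6.5, 6.4).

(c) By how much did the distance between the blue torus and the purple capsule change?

-5.0

The distance was about 7.0 in the first image and 2.0 in the second, so they moved 5.0 units closer together.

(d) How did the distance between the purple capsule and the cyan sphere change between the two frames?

-1.1

They were about 2.8 units apart before and 1.7 after — 1.1 units closer together.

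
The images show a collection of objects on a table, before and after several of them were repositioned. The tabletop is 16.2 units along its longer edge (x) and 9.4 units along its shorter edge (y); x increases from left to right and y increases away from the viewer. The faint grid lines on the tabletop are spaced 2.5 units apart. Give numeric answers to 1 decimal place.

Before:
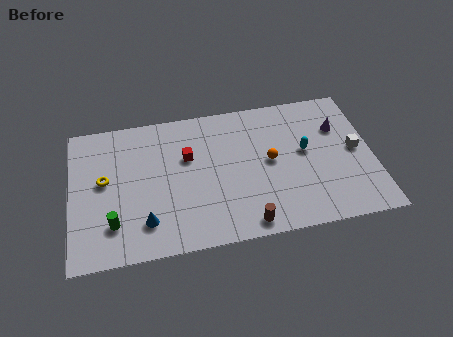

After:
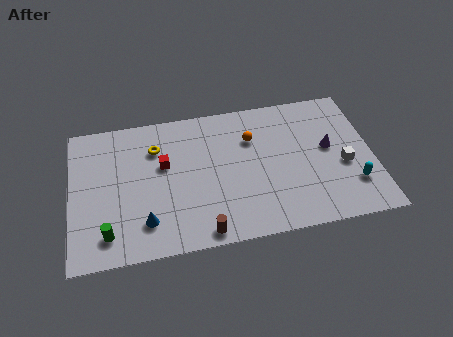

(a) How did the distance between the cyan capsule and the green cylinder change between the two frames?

+2.3

The distance was about 10.8 in the first image and 13.1 in the second, so they moved 2.3 units further apart.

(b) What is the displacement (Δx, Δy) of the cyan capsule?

(2.4, -2.7)

The cyan capsule was at about (12.6, 5.2) and moved to about (15.0, 2.5).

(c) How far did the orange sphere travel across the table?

1.9

From (10.7, 4.9) to (9.8, 6.6), the orange sphere covered √(0.9² + 1.7²) ≈ 1.9 units.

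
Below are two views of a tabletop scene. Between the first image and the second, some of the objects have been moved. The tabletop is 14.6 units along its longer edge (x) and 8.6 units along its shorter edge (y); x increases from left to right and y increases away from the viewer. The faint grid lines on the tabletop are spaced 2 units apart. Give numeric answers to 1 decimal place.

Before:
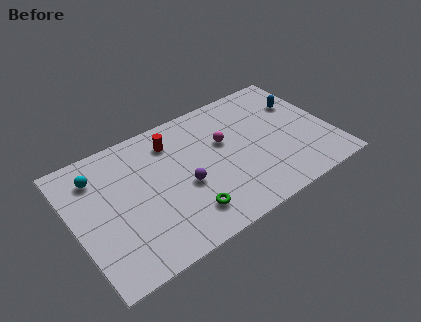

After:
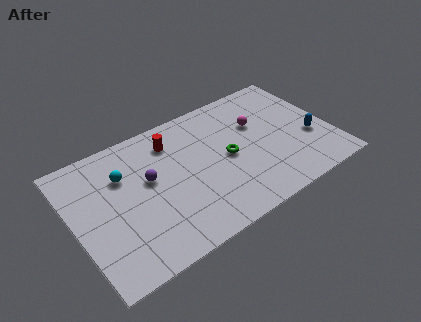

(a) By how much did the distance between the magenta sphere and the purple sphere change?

+3.3

They were about 3.1 units apart before and 6.4 after — 3.3 units further apart.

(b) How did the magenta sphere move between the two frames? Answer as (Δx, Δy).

(2.0, 0.3)

The magenta sphere was at about (8.7, 5.3) and moved to about (10.7, 5.6).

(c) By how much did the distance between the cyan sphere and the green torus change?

-0.5

Before: roughly 6.5 units apart; after: 6.0. That's 0.5 units closer together.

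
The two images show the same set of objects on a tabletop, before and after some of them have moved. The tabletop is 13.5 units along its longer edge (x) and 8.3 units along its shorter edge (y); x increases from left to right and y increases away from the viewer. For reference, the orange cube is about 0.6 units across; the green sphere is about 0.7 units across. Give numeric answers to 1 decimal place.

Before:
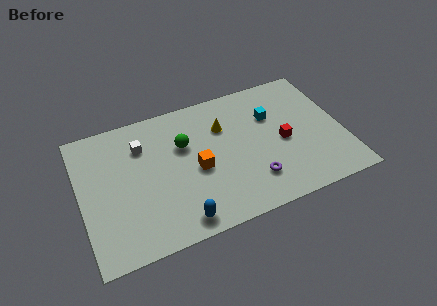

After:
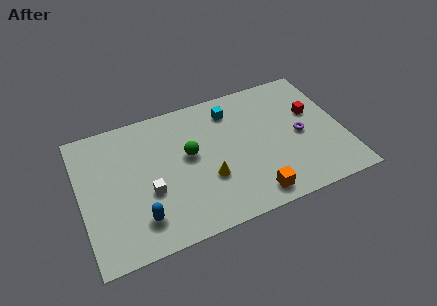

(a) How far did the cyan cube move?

2.3

The cyan cube moved from about (10.0, 5.6) to (8.0, 6.7), a distance of √(2.0² + 1.1²) ≈ 2.3.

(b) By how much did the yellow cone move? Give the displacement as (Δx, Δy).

(-1.1, -2.9)

The yellow cone started near (7.5, 5.8) and ended near (6.4, 2.9).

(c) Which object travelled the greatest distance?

the orange cube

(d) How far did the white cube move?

2.9

From (3.3, 6.1) to (3.4, 3.2), the white cube covered √(0.1² + 2.9²) ≈ 2.9 units.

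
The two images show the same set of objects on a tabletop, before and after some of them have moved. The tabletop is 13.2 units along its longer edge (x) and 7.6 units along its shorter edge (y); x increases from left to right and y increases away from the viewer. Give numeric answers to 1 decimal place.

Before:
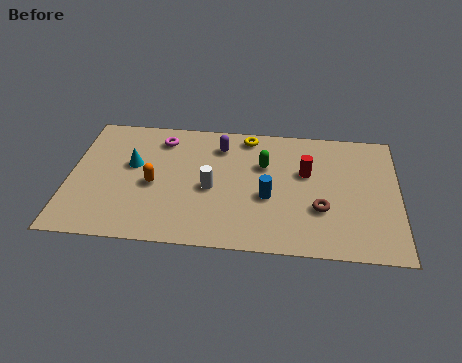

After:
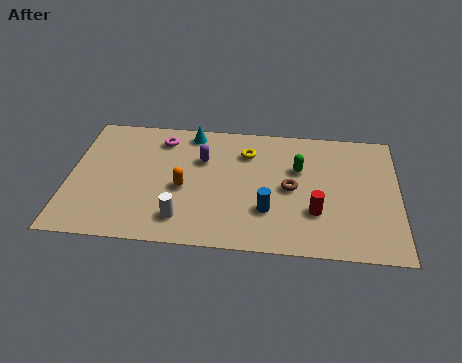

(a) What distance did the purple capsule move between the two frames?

1.1

From (6.0, 6.0) to (5.3, 5.1), the purple capsule covered √(0.7² + 0.9²) ≈ 1.1 units.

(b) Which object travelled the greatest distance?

the cyan cone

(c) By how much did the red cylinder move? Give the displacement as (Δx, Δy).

(0.4, -2.3)

The red cylinder started near (9.5, 4.7) and ended near (9.9, 2.4).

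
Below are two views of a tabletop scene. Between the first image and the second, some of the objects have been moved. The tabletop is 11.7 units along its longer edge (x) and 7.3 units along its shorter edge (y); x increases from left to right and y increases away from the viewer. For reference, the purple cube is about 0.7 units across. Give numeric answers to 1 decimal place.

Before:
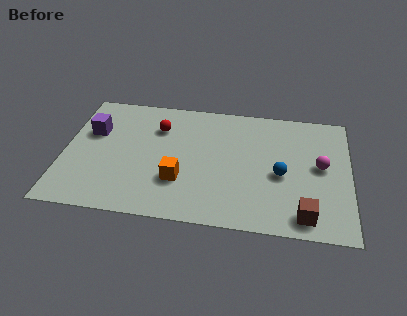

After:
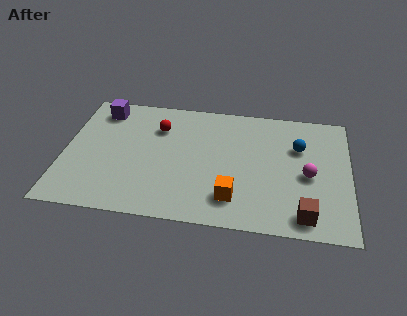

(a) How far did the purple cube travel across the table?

1.4

From (1.1, 4.7) to (1.4, 6.1), the purple cube covered √(0.3² + 1.4²) ≈ 1.4 units.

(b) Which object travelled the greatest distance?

the orange cube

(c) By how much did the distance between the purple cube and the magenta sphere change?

-0.4

The distance was about 9.4 in the first image and 9.0 in the second, so they moved 0.4 units closer together.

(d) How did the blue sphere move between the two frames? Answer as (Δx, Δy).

(0.7, 1.7)

From the two frames, the blue sphere sits at roughly (8.9, 3.2) before and (9.6, 4.9) after.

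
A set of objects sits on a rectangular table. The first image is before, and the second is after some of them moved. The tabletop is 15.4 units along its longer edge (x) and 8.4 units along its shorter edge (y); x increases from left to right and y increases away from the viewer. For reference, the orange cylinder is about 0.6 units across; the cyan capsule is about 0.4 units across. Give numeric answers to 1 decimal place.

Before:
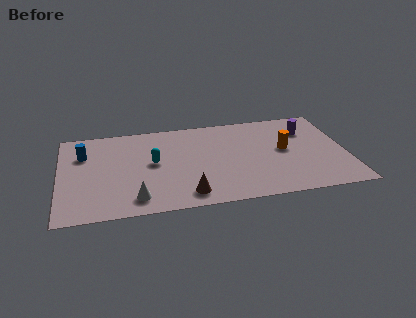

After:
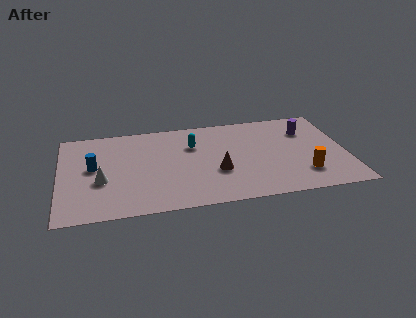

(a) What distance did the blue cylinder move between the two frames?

1.4

The blue cylinder moved from about (1.3, 5.9) to (1.8, 4.6), a distance of √(0.5² + 1.3²) ≈ 1.4.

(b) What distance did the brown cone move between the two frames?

2.5

The brown cone moved from about (6.7, 1.3) to (8.4, 3.1), a distance of √(1.7² + 1.8²) ≈ 2.5.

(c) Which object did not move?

the purple cylinder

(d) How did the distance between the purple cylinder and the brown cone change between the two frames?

-2.4

The distance was about 8.2 in the first image and 5.8 in the second, so they moved 2.4 units closer together.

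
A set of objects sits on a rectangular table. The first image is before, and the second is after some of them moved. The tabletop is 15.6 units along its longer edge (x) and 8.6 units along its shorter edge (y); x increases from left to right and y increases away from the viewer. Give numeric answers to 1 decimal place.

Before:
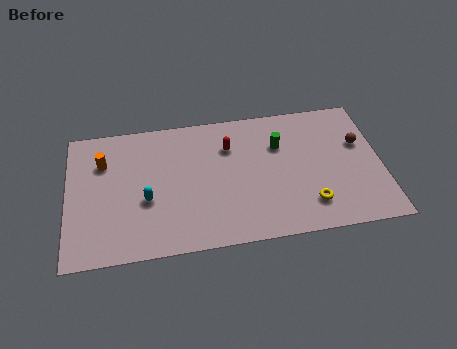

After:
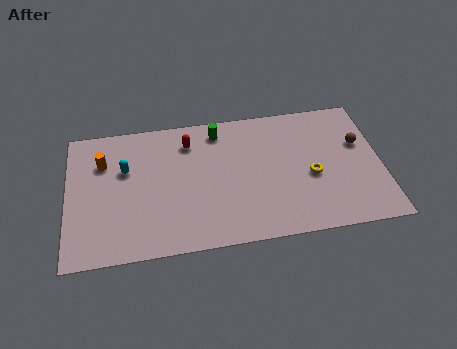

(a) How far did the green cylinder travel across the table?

3.3

From (10.6, 5.9) to (7.6, 7.3), the green cylinder covered √(3.0² + 1.4²) ≈ 3.3 units.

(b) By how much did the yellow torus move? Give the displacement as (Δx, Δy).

(0.2, 1.8)

From the two frames, the yellow torus sits at roughly (11.9, 1.9) before and (12.1, 3.7) after.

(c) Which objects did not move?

the brown sphere and the orange cylinder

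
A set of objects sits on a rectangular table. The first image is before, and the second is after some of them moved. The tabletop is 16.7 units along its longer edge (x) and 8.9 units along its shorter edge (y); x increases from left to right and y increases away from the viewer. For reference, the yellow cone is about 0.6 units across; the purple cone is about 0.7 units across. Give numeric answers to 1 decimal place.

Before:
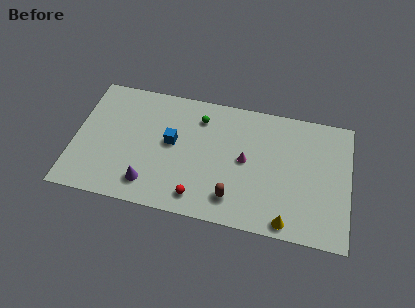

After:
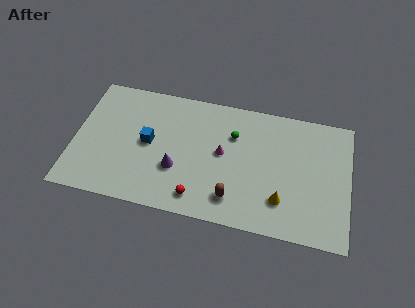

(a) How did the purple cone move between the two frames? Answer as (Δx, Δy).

(1.6, 1.4)

The purple cone was at about (4.7, 1.7) and moved to about (6.3, 3.1).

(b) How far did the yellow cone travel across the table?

1.5

The yellow cone moved from about (13.1, 0.9) to (12.7, 2.3), a distance of √(0.4² + 1.4²) ≈ 1.5.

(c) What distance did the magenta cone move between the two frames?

1.4

The magenta cone was near (10.4, 4.6) before and (9.0, 4.8) after, so it travelled √(1.4² + 0.2²) ≈ 1.4 units.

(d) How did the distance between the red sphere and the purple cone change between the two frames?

-0.8

The distance was about 3.0 in the first image and 2.2 in the second, so they moved 0.8 units closer together.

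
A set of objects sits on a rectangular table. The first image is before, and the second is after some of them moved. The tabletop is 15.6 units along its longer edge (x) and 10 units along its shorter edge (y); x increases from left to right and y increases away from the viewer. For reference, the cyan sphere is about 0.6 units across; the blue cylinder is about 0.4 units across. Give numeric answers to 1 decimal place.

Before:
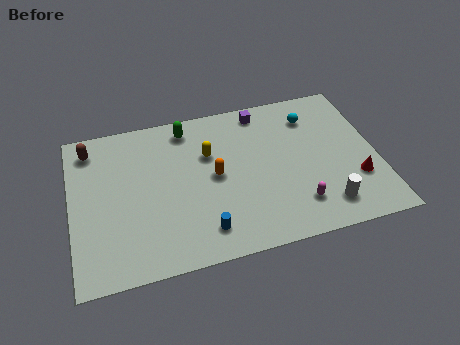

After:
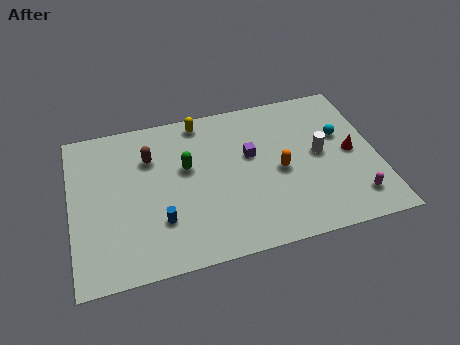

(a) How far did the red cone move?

1.8

The red cone moved from about (14.4, 3.1) to (14.3, 4.9), a distance of √(0.1² + 1.8²) ≈ 1.8.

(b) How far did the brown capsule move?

3.3

From (1.1, 8.4) to (4.1, 7.1), the brown capsule covered √(3.0² + 1.3²) ≈ 3.3 units.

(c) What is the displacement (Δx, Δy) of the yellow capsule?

(-0.3, 2.3)

From the two frames, the yellow capsule sits at roughly (7.1, 6.6) before and (6.8, 8.9) after.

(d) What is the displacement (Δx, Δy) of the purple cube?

(-0.8, -2.8)

From the two frames, the purple cube sits at roughly (10.0, 8.8) before and (9.2, 6.0) after.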